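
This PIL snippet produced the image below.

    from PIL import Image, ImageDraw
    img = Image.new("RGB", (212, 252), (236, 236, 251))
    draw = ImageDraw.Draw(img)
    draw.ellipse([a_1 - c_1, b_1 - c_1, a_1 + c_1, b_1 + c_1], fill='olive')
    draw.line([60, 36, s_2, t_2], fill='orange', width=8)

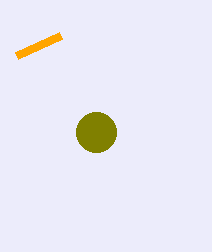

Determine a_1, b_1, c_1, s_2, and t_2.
a_1 = 96, b_1 = 132, c_1 = 20, s_2 = 16, t_2 = 56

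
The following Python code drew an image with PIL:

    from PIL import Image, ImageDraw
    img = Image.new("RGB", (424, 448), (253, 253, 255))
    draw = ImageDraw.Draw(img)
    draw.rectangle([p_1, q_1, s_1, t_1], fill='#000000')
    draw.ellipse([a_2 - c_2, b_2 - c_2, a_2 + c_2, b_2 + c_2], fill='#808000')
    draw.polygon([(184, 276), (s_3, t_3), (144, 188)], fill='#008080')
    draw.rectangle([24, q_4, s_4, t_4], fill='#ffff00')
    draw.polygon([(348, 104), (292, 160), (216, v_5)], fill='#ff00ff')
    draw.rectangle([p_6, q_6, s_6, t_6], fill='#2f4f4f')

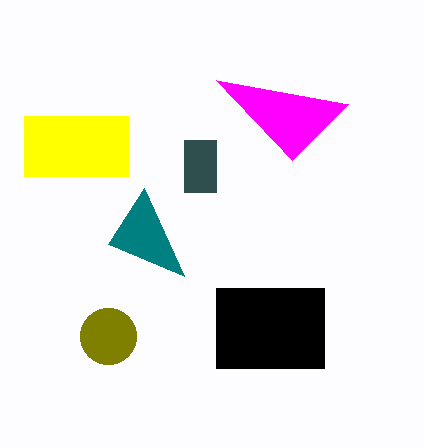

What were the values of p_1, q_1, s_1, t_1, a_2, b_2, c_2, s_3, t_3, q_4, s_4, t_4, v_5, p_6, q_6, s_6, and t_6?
p_1 = 216
q_1 = 288
s_1 = 324
t_1 = 368
a_2 = 108
b_2 = 336
c_2 = 28
s_3 = 108
t_3 = 244
q_4 = 116
s_4 = 128
t_4 = 176
v_5 = 80
p_6 = 184
q_6 = 140
s_6 = 216
t_6 = 192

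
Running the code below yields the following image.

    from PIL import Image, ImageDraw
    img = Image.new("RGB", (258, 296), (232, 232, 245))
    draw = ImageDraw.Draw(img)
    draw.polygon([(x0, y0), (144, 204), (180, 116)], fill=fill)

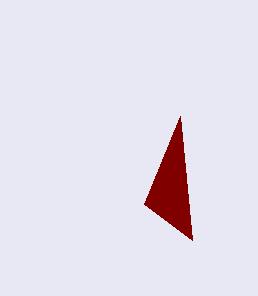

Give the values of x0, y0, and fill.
x0 = 192, y0 = 240, fill = 'maroon'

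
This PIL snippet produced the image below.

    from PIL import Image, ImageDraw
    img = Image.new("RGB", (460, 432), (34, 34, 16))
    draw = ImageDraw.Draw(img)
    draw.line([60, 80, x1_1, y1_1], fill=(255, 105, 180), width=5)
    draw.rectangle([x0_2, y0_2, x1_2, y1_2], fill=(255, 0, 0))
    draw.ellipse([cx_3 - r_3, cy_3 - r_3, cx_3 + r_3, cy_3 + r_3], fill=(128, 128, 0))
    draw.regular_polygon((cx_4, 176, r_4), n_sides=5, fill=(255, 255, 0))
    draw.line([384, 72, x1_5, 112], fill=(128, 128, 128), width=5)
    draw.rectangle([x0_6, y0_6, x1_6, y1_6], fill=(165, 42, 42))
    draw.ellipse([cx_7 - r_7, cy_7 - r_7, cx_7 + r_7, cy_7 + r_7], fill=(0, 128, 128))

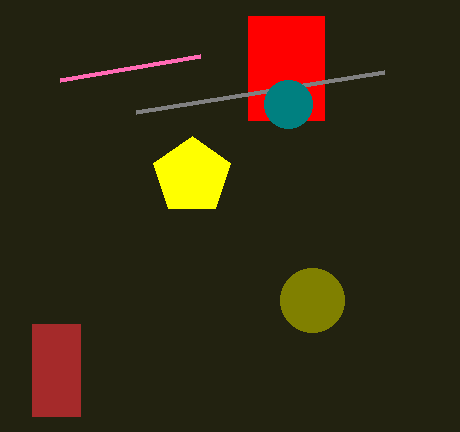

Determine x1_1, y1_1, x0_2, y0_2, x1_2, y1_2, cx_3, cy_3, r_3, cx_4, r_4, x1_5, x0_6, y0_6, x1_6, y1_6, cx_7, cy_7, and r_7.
x1_1 = 200
y1_1 = 56
x0_2 = 248
y0_2 = 16
x1_2 = 324
y1_2 = 120
cx_3 = 312
cy_3 = 300
r_3 = 32
cx_4 = 192
r_4 = 40
x1_5 = 136
x0_6 = 32
y0_6 = 324
x1_6 = 80
y1_6 = 416
cx_7 = 288
cy_7 = 104
r_7 = 24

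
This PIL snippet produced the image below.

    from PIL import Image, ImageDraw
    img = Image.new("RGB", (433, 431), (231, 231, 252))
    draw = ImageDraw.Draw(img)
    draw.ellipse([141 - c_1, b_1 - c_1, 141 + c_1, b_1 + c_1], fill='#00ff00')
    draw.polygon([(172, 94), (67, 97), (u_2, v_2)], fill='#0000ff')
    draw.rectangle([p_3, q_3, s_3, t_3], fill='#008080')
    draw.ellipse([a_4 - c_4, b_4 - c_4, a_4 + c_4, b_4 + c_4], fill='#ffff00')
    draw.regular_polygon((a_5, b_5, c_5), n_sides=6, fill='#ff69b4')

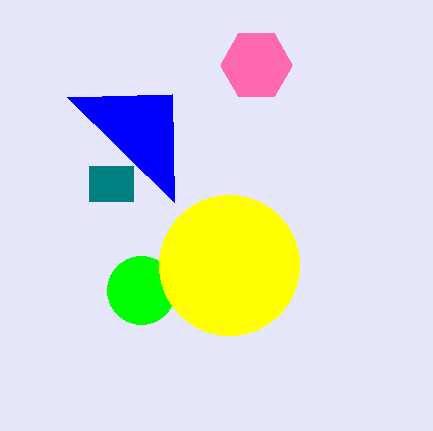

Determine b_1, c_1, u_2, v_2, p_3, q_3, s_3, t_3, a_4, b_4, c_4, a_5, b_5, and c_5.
b_1 = 290
c_1 = 34
u_2 = 174
v_2 = 202
p_3 = 89
q_3 = 166
s_3 = 133
t_3 = 201
a_4 = 229
b_4 = 265
c_4 = 70
a_5 = 256
b_5 = 65
c_5 = 36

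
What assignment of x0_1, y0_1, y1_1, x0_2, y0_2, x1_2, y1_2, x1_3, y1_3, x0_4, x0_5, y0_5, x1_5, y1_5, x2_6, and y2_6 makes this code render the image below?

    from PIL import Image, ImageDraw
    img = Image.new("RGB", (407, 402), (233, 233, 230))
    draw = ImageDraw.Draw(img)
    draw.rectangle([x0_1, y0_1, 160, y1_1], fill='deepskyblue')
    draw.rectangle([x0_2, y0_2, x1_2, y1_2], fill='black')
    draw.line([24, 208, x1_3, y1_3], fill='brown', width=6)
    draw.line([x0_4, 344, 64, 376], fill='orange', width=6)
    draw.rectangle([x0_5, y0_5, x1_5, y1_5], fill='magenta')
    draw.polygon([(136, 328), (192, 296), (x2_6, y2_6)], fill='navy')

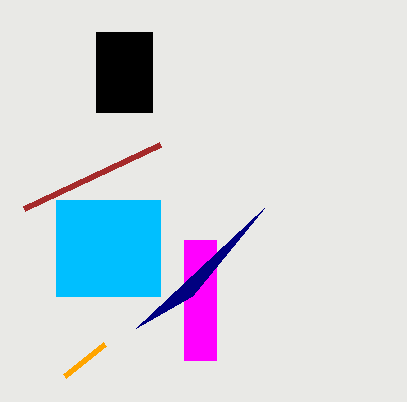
x0_1 = 56, y0_1 = 200, y1_1 = 296, x0_2 = 96, y0_2 = 32, x1_2 = 152, y1_2 = 112, x1_3 = 160, y1_3 = 144, x0_4 = 104, x0_5 = 184, y0_5 = 240, x1_5 = 216, y1_5 = 360, x2_6 = 264, y2_6 = 208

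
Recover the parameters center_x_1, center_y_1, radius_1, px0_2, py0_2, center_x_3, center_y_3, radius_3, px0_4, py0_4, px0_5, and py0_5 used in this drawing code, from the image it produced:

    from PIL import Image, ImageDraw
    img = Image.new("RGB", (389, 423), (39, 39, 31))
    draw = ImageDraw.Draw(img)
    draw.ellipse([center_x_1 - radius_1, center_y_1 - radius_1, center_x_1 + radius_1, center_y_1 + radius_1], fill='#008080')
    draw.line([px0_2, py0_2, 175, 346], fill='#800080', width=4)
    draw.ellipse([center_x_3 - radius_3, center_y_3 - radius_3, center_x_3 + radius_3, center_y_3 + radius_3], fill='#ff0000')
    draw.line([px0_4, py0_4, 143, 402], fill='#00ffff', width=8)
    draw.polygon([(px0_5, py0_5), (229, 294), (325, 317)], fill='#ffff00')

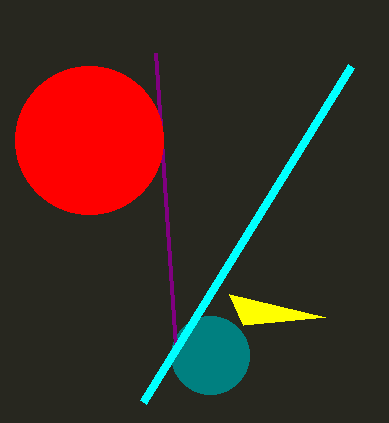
center_x_1 = 210, center_y_1 = 355, radius_1 = 39, px0_2 = 155, py0_2 = 53, center_x_3 = 89, center_y_3 = 140, radius_3 = 74, px0_4 = 351, py0_4 = 66, px0_5 = 243, py0_5 = 325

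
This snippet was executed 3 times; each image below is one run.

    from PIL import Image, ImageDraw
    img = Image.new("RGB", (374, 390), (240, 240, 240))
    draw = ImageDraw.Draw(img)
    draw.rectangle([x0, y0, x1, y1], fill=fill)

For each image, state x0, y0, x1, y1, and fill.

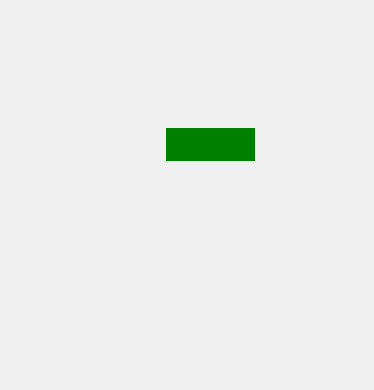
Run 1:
x0 = 166; y0 = 128; x1 = 254; y1 = 160; fill = 'green'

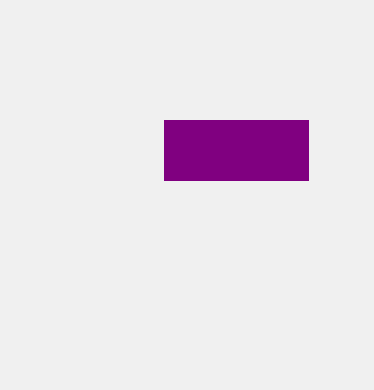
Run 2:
x0 = 164, y0 = 120, x1 = 308, y1 = 180, fill = 'purple'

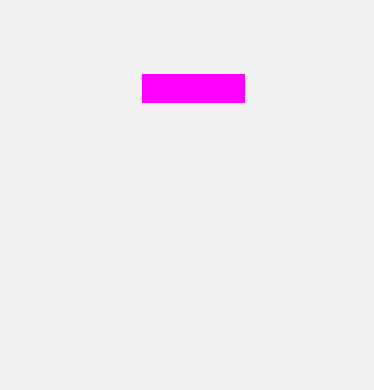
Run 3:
x0 = 142; y0 = 74; x1 = 244; y1 = 102; fill = 'magenta'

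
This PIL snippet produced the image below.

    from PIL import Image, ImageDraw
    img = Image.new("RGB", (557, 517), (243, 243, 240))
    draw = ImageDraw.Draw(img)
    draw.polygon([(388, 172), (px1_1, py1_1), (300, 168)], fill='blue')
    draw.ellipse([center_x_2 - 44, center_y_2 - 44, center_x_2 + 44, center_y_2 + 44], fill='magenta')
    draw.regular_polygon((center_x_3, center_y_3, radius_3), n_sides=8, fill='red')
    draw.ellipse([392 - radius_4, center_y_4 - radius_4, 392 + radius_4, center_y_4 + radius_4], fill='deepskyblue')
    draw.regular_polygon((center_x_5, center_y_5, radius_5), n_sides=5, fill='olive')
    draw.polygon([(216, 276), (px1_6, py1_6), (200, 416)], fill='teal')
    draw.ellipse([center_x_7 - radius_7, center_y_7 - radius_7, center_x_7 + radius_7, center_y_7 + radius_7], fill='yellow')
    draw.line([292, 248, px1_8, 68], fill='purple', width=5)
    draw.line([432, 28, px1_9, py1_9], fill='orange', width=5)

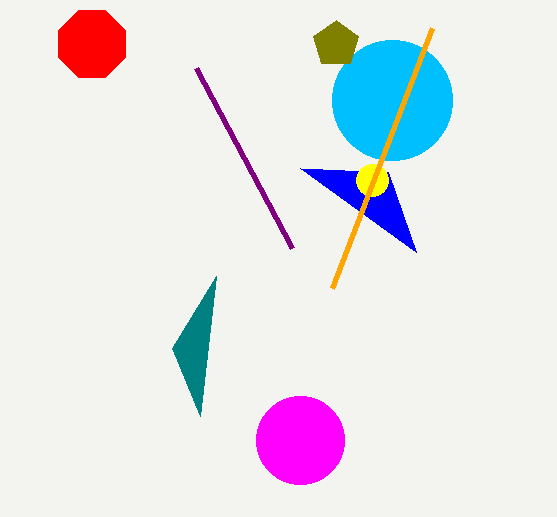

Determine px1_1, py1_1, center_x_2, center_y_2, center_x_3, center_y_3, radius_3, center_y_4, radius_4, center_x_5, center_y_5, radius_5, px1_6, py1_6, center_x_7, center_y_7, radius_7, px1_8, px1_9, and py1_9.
px1_1 = 416, py1_1 = 252, center_x_2 = 300, center_y_2 = 440, center_x_3 = 92, center_y_3 = 44, radius_3 = 36, center_y_4 = 100, radius_4 = 60, center_x_5 = 336, center_y_5 = 44, radius_5 = 24, px1_6 = 172, py1_6 = 348, center_x_7 = 372, center_y_7 = 180, radius_7 = 16, px1_8 = 196, px1_9 = 332, py1_9 = 288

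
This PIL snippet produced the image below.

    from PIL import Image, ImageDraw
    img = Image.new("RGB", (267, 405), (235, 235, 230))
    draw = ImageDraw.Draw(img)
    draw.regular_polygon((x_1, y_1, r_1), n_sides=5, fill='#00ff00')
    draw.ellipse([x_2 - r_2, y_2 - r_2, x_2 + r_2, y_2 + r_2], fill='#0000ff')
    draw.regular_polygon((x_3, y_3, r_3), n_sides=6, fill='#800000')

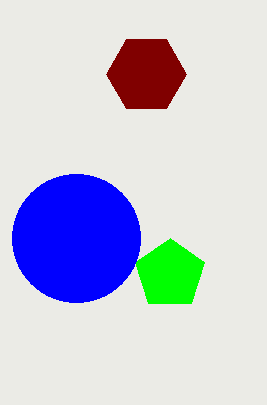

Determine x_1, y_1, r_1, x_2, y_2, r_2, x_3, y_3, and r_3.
x_1 = 170
y_1 = 274
r_1 = 36
x_2 = 76
y_2 = 238
r_2 = 64
x_3 = 146
y_3 = 74
r_3 = 40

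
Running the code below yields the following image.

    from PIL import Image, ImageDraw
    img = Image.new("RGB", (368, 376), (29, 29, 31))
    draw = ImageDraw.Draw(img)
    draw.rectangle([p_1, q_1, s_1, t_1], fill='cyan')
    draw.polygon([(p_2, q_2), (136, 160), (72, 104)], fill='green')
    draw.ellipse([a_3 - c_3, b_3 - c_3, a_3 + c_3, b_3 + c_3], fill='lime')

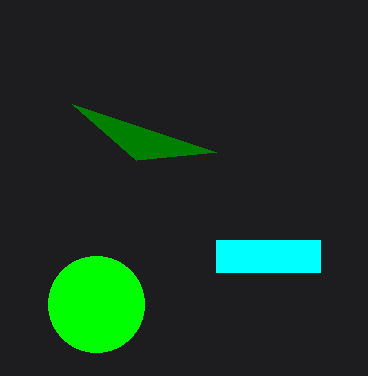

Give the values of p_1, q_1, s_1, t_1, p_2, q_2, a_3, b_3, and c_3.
p_1 = 216, q_1 = 240, s_1 = 320, t_1 = 272, p_2 = 216, q_2 = 152, a_3 = 96, b_3 = 304, c_3 = 48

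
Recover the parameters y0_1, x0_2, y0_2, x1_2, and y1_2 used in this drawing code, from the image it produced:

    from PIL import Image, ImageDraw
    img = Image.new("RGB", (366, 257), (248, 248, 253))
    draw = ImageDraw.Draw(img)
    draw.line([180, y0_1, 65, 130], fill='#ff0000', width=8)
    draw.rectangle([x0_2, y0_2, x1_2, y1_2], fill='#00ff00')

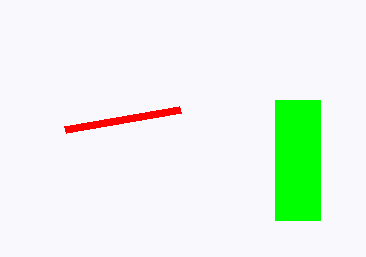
y0_1 = 110, x0_2 = 275, y0_2 = 100, x1_2 = 320, y1_2 = 220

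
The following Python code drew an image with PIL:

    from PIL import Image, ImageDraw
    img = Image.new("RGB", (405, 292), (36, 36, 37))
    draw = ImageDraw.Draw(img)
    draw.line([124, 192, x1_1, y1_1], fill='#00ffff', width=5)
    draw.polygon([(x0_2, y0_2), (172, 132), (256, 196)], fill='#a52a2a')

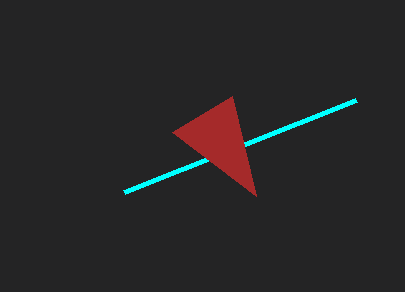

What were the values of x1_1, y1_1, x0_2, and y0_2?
x1_1 = 356; y1_1 = 100; x0_2 = 232; y0_2 = 96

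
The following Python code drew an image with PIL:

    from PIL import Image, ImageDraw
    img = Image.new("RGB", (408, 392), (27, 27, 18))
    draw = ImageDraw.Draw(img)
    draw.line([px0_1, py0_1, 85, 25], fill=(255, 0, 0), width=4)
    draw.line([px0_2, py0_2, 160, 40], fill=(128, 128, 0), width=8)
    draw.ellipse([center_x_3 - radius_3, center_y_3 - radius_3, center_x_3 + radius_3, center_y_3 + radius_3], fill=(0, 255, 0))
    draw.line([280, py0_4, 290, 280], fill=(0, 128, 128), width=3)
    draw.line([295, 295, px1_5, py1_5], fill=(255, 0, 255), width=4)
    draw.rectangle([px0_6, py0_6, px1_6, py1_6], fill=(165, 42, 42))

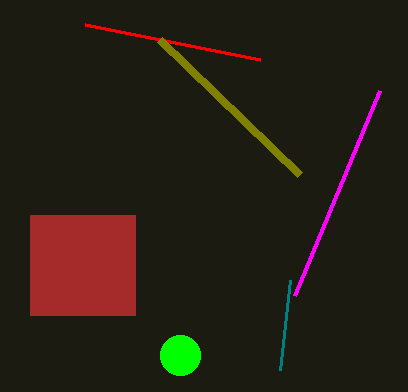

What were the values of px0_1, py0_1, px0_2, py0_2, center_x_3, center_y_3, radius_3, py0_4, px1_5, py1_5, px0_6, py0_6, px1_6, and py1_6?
px0_1 = 260, py0_1 = 60, px0_2 = 300, py0_2 = 175, center_x_3 = 180, center_y_3 = 355, radius_3 = 20, py0_4 = 370, px1_5 = 380, py1_5 = 90, px0_6 = 30, py0_6 = 215, px1_6 = 135, py1_6 = 315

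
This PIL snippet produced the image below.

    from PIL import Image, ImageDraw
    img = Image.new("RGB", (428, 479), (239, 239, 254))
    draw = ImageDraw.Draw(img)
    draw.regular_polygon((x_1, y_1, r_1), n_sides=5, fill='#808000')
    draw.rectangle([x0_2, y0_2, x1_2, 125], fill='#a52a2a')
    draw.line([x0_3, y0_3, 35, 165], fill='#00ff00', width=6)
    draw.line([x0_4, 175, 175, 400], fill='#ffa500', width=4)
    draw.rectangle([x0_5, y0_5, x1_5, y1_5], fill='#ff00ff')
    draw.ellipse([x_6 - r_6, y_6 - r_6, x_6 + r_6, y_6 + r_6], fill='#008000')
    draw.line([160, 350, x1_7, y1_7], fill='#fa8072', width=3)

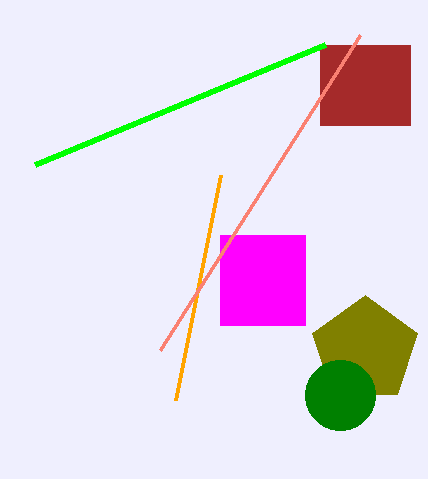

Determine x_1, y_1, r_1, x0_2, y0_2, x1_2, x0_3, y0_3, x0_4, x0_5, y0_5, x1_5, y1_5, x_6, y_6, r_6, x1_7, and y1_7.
x_1 = 365
y_1 = 350
r_1 = 55
x0_2 = 320
y0_2 = 45
x1_2 = 410
x0_3 = 325
y0_3 = 45
x0_4 = 220
x0_5 = 220
y0_5 = 235
x1_5 = 305
y1_5 = 325
x_6 = 340
y_6 = 395
r_6 = 35
x1_7 = 360
y1_7 = 35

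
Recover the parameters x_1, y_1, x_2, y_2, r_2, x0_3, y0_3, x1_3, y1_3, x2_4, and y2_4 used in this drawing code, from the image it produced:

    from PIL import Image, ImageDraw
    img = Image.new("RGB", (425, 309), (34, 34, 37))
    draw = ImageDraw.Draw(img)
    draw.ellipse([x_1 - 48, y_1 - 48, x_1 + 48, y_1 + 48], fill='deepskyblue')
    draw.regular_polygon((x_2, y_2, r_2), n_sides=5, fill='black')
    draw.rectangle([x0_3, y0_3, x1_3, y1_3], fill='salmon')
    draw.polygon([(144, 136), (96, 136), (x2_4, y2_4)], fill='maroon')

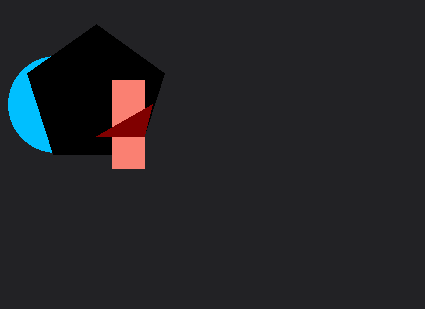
x_1 = 56, y_1 = 104, x_2 = 96, y_2 = 96, r_2 = 72, x0_3 = 112, y0_3 = 80, x1_3 = 144, y1_3 = 168, x2_4 = 152, y2_4 = 104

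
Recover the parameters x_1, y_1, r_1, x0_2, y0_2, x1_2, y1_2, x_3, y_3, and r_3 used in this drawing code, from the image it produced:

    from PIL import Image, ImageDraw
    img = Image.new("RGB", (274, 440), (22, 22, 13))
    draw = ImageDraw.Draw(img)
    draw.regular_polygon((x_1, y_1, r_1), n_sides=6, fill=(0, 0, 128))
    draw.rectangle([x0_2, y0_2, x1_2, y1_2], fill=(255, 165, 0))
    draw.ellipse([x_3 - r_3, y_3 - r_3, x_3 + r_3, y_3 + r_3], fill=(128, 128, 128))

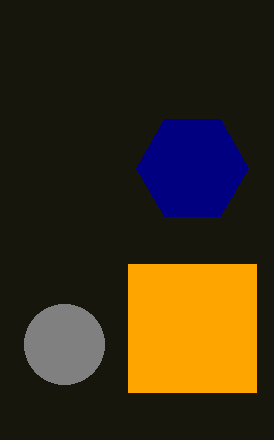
x_1 = 192; y_1 = 168; r_1 = 56; x0_2 = 128; y0_2 = 264; x1_2 = 256; y1_2 = 392; x_3 = 64; y_3 = 344; r_3 = 40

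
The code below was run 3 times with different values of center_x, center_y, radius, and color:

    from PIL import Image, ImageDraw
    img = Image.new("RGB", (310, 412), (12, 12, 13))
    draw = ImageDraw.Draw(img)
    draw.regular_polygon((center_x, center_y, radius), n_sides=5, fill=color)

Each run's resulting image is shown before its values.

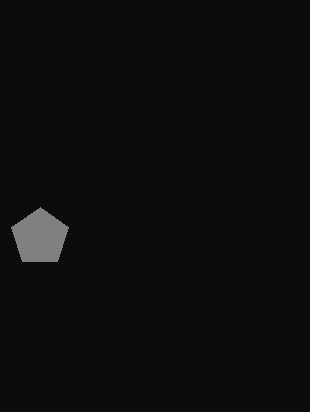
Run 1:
center_x = 40
center_y = 237
radius = 30
color = 'gray'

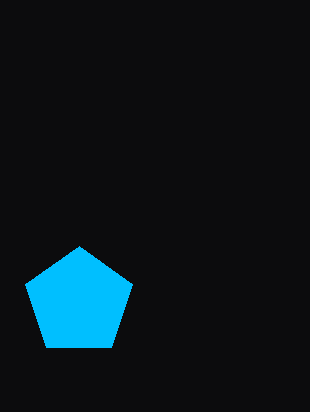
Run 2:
center_x = 79; center_y = 302; radius = 56; color = 'deepskyblue'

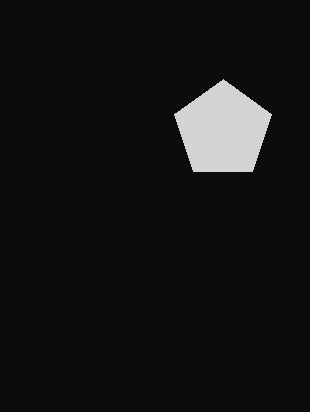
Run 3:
center_x = 223
center_y = 130
radius = 51
color = 'lightgray'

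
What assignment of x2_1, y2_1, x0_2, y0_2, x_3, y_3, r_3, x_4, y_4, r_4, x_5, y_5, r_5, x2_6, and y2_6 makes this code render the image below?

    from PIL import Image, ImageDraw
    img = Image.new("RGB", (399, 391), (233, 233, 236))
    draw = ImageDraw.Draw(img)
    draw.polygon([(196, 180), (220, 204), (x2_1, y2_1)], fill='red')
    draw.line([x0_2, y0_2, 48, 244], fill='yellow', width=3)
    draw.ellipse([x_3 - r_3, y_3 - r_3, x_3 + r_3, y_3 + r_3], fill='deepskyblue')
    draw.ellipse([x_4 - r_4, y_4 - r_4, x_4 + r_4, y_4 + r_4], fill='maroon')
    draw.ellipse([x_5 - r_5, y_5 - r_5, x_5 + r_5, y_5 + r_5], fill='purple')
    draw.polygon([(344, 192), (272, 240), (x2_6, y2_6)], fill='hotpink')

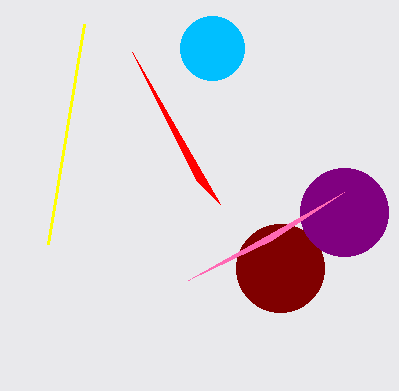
x2_1 = 132, y2_1 = 52, x0_2 = 84, y0_2 = 24, x_3 = 212, y_3 = 48, r_3 = 32, x_4 = 280, y_4 = 268, r_4 = 44, x_5 = 344, y_5 = 212, r_5 = 44, x2_6 = 188, y2_6 = 280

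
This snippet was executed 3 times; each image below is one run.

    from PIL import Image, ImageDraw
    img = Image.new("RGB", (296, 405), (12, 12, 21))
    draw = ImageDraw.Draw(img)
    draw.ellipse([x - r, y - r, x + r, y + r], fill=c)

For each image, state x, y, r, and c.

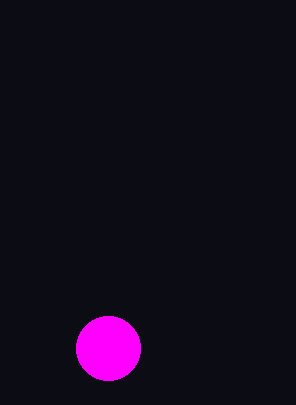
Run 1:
x = 108; y = 348; r = 32; c = 'magenta'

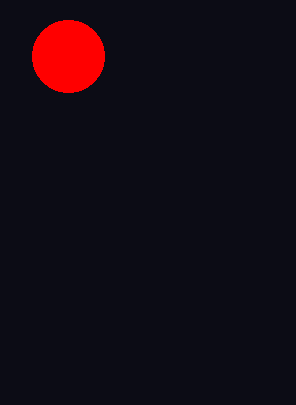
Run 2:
x = 68, y = 56, r = 36, c = 'red'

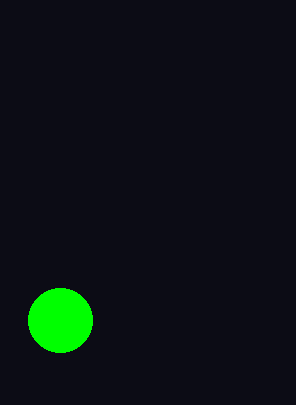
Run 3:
x = 60; y = 320; r = 32; c = 'lime'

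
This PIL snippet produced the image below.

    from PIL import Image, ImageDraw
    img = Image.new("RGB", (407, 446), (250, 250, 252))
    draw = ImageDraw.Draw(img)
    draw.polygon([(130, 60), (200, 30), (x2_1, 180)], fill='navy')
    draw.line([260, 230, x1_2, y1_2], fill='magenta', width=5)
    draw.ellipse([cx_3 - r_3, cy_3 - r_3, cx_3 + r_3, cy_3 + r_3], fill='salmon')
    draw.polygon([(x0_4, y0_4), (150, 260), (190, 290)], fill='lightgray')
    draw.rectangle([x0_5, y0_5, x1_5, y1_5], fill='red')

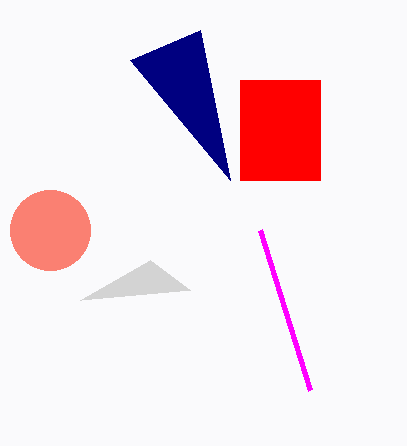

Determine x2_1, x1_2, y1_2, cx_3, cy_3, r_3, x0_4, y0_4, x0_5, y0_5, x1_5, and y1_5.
x2_1 = 230; x1_2 = 310; y1_2 = 390; cx_3 = 50; cy_3 = 230; r_3 = 40; x0_4 = 80; y0_4 = 300; x0_5 = 240; y0_5 = 80; x1_5 = 320; y1_5 = 180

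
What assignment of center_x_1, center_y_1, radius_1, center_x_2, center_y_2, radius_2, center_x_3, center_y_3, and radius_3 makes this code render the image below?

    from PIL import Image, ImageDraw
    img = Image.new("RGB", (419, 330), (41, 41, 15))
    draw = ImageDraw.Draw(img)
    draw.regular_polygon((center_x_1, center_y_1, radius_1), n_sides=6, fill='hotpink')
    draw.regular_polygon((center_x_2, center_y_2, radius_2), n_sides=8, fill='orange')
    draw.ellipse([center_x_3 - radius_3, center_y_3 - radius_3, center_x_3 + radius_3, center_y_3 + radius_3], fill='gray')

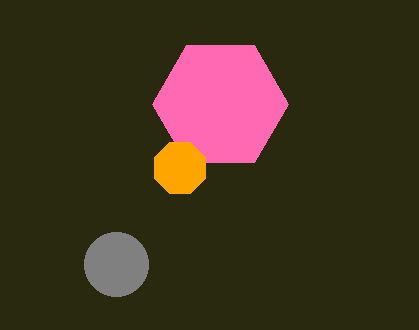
center_x_1 = 220, center_y_1 = 104, radius_1 = 68, center_x_2 = 180, center_y_2 = 168, radius_2 = 28, center_x_3 = 116, center_y_3 = 264, radius_3 = 32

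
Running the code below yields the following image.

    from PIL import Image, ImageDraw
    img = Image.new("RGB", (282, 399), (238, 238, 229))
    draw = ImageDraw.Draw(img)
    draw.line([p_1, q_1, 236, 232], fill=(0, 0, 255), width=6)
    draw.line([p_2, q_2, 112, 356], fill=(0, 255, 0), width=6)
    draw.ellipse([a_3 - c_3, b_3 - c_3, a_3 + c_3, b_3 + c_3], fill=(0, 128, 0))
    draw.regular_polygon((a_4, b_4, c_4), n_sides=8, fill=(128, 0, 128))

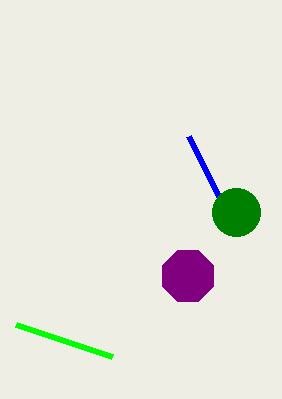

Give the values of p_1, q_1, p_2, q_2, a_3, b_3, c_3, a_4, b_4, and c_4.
p_1 = 188
q_1 = 136
p_2 = 16
q_2 = 324
a_3 = 236
b_3 = 212
c_3 = 24
a_4 = 188
b_4 = 276
c_4 = 28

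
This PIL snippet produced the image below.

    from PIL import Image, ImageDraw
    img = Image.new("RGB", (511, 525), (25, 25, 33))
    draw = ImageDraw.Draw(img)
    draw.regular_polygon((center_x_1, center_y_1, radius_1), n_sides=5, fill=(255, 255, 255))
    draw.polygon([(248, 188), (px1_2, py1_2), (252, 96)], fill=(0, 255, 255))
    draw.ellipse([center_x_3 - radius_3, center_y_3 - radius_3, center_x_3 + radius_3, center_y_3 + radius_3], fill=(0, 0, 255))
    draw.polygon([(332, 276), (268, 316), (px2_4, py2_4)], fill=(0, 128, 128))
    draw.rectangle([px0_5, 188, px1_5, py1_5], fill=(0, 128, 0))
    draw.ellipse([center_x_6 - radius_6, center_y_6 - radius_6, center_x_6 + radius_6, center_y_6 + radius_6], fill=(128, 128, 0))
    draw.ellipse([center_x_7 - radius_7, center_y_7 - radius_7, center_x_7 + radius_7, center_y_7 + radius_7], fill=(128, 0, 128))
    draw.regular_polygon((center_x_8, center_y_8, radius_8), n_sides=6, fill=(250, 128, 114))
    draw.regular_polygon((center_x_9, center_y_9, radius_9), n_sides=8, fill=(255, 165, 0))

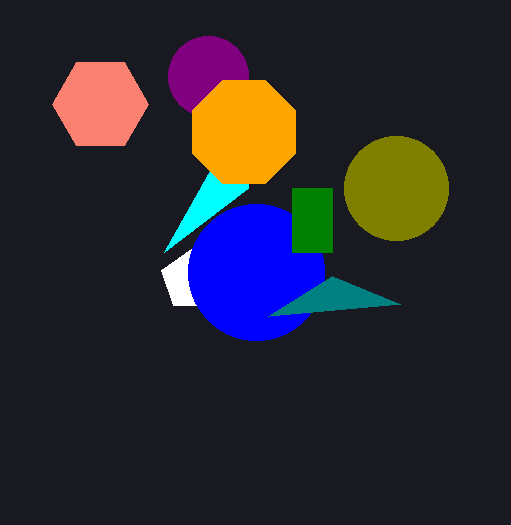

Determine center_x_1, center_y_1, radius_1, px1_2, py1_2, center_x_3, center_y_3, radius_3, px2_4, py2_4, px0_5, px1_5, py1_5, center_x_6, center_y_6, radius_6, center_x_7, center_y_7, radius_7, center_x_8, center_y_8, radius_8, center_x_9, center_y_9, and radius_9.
center_x_1 = 192; center_y_1 = 280; radius_1 = 32; px1_2 = 164; py1_2 = 252; center_x_3 = 256; center_y_3 = 272; radius_3 = 68; px2_4 = 400; py2_4 = 304; px0_5 = 292; px1_5 = 332; py1_5 = 252; center_x_6 = 396; center_y_6 = 188; radius_6 = 52; center_x_7 = 208; center_y_7 = 76; radius_7 = 40; center_x_8 = 100; center_y_8 = 104; radius_8 = 48; center_x_9 = 244; center_y_9 = 132; radius_9 = 56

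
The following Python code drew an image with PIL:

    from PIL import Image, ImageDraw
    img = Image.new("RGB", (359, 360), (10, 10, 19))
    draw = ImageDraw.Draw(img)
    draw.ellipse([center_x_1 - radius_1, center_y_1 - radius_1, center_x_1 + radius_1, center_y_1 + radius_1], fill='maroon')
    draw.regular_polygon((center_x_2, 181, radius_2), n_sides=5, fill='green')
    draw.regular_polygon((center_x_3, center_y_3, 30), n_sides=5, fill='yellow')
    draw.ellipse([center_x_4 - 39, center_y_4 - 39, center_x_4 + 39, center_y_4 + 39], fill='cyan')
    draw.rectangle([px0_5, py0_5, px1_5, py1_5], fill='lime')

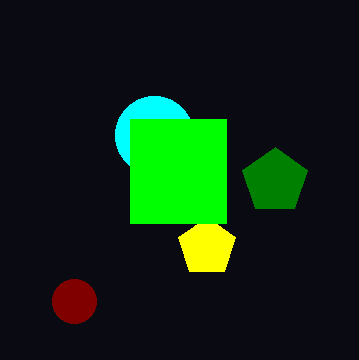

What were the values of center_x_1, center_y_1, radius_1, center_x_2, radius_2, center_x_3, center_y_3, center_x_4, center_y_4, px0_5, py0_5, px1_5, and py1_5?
center_x_1 = 74, center_y_1 = 301, radius_1 = 22, center_x_2 = 275, radius_2 = 34, center_x_3 = 207, center_y_3 = 247, center_x_4 = 154, center_y_4 = 135, px0_5 = 130, py0_5 = 119, px1_5 = 226, py1_5 = 223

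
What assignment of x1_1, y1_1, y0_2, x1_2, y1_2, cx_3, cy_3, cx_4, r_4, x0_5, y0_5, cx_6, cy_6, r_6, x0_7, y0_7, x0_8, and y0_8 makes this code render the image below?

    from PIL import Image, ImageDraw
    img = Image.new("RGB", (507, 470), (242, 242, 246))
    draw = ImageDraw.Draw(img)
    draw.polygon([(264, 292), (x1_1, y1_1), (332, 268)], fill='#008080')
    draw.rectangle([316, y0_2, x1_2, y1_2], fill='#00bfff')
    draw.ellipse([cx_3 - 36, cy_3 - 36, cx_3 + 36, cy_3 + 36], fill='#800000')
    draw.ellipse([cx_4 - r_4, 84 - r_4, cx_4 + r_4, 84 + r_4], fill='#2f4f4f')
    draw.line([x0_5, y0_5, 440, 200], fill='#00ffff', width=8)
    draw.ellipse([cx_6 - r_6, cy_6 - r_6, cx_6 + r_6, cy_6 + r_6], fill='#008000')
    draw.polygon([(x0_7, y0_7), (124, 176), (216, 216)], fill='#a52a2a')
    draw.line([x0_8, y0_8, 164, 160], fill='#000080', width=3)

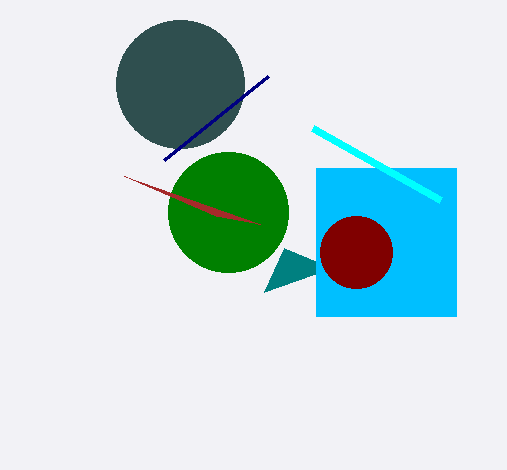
x1_1 = 284; y1_1 = 248; y0_2 = 168; x1_2 = 456; y1_2 = 316; cx_3 = 356; cy_3 = 252; cx_4 = 180; r_4 = 64; x0_5 = 312; y0_5 = 128; cx_6 = 228; cy_6 = 212; r_6 = 60; x0_7 = 260; y0_7 = 224; x0_8 = 268; y0_8 = 76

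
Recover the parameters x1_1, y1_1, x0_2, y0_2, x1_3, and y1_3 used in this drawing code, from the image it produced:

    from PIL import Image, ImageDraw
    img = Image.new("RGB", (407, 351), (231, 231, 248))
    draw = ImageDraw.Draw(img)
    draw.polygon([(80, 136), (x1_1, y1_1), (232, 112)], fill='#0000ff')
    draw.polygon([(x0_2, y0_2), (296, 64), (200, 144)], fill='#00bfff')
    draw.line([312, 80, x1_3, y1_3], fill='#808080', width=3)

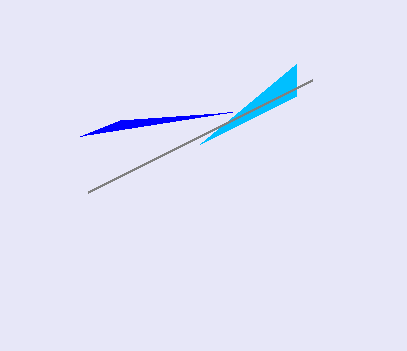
x1_1 = 120, y1_1 = 120, x0_2 = 296, y0_2 = 96, x1_3 = 88, y1_3 = 192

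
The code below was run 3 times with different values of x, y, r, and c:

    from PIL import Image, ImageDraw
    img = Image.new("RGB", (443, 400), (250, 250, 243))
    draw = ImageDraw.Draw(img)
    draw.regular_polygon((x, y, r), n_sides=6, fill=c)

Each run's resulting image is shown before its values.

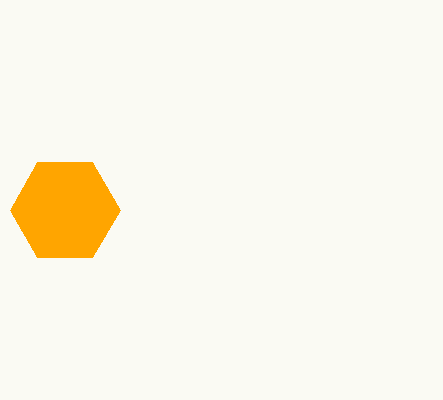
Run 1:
x = 65
y = 210
r = 55
c = 'orange'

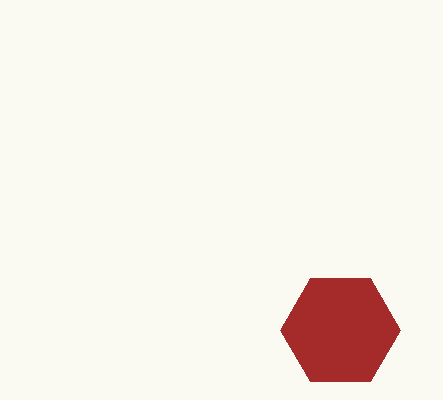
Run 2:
x = 340
y = 330
r = 60
c = 'brown'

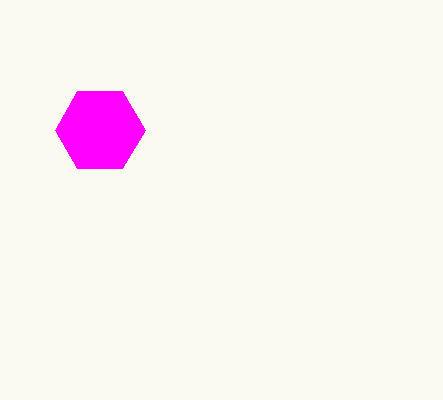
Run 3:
x = 100; y = 130; r = 45; c = 'magenta'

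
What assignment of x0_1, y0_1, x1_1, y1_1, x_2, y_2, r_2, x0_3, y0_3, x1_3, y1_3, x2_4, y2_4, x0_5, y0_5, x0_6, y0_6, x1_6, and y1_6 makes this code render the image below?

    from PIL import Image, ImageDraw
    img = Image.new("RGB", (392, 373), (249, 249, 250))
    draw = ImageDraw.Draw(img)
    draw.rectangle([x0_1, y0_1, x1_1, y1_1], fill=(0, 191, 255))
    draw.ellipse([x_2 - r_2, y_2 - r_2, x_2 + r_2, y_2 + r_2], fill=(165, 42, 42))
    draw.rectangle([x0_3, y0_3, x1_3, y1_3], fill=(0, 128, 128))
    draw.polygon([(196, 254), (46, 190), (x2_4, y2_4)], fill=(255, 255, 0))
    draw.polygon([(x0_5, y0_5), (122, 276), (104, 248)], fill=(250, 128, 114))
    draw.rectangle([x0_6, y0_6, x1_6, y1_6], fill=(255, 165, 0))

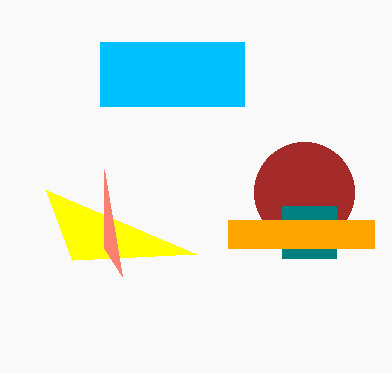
x0_1 = 100, y0_1 = 42, x1_1 = 244, y1_1 = 106, x_2 = 304, y_2 = 192, r_2 = 50, x0_3 = 282, y0_3 = 206, x1_3 = 336, y1_3 = 258, x2_4 = 72, y2_4 = 260, x0_5 = 104, y0_5 = 170, x0_6 = 228, y0_6 = 220, x1_6 = 374, y1_6 = 248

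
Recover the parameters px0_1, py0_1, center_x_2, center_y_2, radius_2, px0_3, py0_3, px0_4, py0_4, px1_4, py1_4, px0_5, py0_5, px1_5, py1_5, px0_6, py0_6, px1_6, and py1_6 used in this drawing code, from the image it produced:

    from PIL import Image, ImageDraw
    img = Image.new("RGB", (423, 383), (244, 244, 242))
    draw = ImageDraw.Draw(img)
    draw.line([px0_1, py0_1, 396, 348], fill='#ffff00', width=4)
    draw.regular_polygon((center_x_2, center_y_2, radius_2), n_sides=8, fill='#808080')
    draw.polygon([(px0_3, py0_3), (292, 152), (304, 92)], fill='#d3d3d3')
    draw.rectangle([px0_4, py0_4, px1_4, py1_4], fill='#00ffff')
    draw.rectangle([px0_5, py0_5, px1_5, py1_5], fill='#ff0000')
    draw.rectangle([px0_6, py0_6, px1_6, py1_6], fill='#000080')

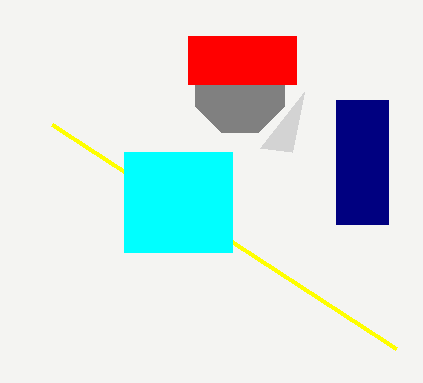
px0_1 = 52, py0_1 = 124, center_x_2 = 240, center_y_2 = 88, radius_2 = 48, px0_3 = 260, py0_3 = 148, px0_4 = 124, py0_4 = 152, px1_4 = 232, py1_4 = 252, px0_5 = 188, py0_5 = 36, px1_5 = 296, py1_5 = 84, px0_6 = 336, py0_6 = 100, px1_6 = 388, py1_6 = 224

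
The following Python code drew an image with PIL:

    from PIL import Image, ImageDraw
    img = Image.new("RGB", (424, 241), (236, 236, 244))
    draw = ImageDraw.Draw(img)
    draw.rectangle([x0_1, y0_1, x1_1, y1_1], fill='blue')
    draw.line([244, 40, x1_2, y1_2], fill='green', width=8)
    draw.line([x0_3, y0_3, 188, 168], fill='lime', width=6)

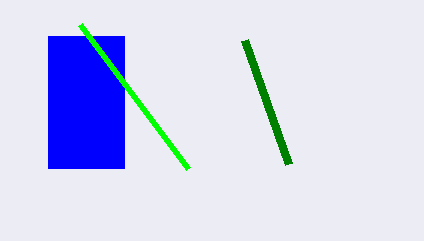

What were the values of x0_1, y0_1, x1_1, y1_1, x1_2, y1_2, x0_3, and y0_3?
x0_1 = 48
y0_1 = 36
x1_1 = 124
y1_1 = 168
x1_2 = 288
y1_2 = 164
x0_3 = 80
y0_3 = 24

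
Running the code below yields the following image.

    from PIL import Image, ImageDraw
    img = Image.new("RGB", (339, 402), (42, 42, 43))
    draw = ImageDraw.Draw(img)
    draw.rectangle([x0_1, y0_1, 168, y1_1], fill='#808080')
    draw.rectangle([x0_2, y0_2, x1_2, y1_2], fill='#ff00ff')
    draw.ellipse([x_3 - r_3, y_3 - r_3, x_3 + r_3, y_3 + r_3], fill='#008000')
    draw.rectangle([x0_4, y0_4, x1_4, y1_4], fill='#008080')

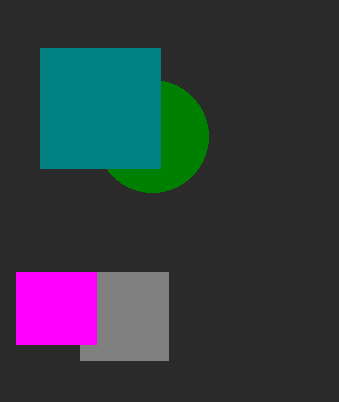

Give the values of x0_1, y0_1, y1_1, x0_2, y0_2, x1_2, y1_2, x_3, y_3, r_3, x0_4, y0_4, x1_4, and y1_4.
x0_1 = 80; y0_1 = 272; y1_1 = 360; x0_2 = 16; y0_2 = 272; x1_2 = 96; y1_2 = 344; x_3 = 152; y_3 = 136; r_3 = 56; x0_4 = 40; y0_4 = 48; x1_4 = 160; y1_4 = 168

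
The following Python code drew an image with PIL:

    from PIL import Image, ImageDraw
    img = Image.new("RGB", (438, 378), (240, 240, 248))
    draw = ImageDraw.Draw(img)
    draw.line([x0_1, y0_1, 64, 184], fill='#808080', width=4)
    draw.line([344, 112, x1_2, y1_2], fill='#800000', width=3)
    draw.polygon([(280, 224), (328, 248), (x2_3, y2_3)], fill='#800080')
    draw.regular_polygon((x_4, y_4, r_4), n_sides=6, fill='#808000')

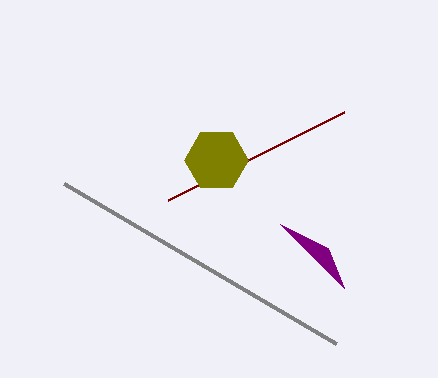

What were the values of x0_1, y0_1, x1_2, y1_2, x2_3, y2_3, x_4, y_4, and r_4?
x0_1 = 336
y0_1 = 344
x1_2 = 168
y1_2 = 200
x2_3 = 344
y2_3 = 288
x_4 = 216
y_4 = 160
r_4 = 32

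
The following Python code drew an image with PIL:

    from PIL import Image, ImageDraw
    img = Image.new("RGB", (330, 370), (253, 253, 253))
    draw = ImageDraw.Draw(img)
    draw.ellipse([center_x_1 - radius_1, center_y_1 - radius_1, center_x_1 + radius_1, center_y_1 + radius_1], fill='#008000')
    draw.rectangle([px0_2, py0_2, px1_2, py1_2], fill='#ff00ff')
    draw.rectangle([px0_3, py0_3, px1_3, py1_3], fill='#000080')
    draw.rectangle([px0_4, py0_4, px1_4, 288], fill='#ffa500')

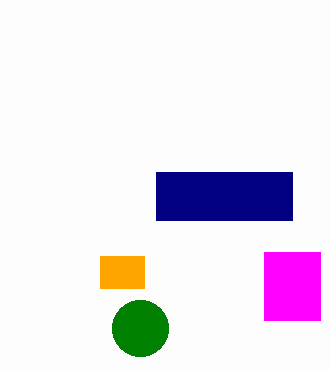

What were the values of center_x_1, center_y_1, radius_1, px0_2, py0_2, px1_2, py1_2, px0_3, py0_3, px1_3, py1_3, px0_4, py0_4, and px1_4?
center_x_1 = 140; center_y_1 = 328; radius_1 = 28; px0_2 = 264; py0_2 = 252; px1_2 = 320; py1_2 = 320; px0_3 = 156; py0_3 = 172; px1_3 = 292; py1_3 = 220; px0_4 = 100; py0_4 = 256; px1_4 = 144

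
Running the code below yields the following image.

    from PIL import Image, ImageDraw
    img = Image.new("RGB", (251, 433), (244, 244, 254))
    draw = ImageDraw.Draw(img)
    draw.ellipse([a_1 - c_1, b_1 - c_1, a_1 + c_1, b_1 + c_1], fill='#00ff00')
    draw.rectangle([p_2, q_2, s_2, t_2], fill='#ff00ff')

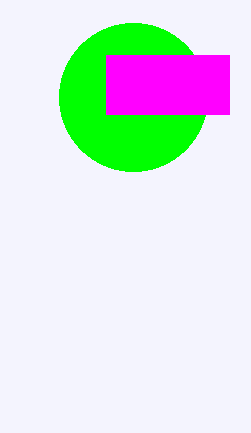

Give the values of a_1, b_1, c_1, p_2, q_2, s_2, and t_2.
a_1 = 133, b_1 = 97, c_1 = 74, p_2 = 106, q_2 = 55, s_2 = 229, t_2 = 114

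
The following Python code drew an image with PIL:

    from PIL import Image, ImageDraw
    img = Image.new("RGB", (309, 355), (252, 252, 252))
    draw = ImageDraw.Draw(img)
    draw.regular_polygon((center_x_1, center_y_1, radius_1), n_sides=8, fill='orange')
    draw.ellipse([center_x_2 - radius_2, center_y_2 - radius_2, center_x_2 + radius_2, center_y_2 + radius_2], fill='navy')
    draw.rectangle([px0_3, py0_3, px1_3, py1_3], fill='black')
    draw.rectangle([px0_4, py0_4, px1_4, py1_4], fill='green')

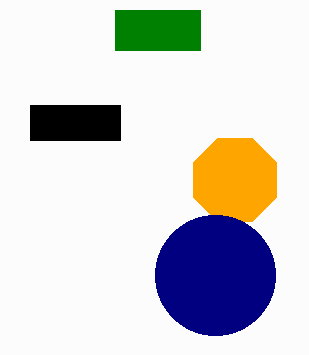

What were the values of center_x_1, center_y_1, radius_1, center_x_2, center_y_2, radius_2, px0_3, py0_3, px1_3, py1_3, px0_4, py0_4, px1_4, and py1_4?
center_x_1 = 235
center_y_1 = 180
radius_1 = 45
center_x_2 = 215
center_y_2 = 275
radius_2 = 60
px0_3 = 30
py0_3 = 105
px1_3 = 120
py1_3 = 140
px0_4 = 115
py0_4 = 10
px1_4 = 200
py1_4 = 50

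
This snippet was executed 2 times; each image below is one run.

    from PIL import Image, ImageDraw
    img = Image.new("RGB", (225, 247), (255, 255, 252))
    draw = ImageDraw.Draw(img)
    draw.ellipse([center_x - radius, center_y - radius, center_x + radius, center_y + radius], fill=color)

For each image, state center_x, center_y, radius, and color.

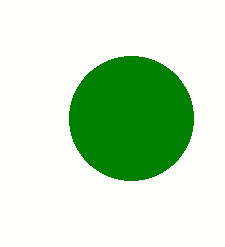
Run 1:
center_x = 131
center_y = 118
radius = 62
color = 'green'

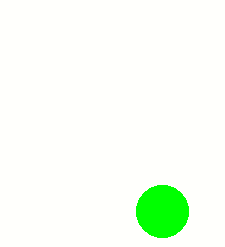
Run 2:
center_x = 162, center_y = 211, radius = 26, color = 'lime'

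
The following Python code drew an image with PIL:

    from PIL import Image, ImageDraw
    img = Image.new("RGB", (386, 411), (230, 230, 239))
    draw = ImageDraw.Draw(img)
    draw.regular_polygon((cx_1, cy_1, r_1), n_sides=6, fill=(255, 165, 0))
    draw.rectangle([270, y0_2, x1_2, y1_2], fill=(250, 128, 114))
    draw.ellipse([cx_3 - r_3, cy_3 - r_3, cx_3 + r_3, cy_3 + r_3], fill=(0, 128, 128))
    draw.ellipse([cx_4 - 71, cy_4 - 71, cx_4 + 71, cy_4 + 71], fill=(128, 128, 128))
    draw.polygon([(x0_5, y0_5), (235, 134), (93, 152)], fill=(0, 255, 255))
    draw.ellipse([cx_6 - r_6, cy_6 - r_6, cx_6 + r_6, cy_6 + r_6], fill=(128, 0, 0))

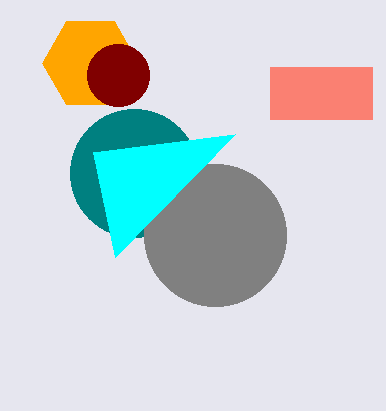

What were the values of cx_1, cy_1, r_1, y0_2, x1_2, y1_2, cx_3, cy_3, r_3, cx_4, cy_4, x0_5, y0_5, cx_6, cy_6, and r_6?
cx_1 = 90
cy_1 = 63
r_1 = 48
y0_2 = 67
x1_2 = 372
y1_2 = 119
cx_3 = 134
cy_3 = 173
r_3 = 64
cx_4 = 215
cy_4 = 235
x0_5 = 115
y0_5 = 257
cx_6 = 118
cy_6 = 75
r_6 = 31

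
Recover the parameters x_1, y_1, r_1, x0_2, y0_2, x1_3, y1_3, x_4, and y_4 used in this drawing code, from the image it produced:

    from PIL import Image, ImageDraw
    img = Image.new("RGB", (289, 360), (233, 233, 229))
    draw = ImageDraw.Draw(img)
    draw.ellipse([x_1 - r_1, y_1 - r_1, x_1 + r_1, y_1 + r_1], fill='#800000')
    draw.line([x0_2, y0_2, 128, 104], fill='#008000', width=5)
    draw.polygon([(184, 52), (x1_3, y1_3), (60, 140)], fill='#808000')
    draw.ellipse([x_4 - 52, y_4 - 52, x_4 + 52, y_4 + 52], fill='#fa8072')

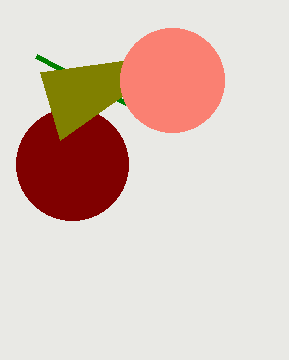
x_1 = 72, y_1 = 164, r_1 = 56, x0_2 = 36, y0_2 = 56, x1_3 = 40, y1_3 = 72, x_4 = 172, y_4 = 80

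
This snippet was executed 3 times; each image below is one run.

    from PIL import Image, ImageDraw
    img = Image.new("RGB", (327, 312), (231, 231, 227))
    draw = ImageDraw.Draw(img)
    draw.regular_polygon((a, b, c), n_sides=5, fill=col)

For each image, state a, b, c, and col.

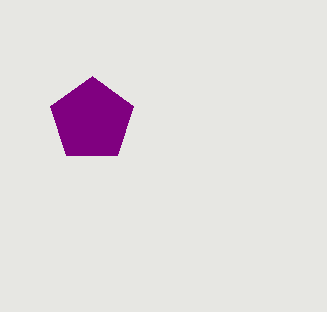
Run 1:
a = 92; b = 120; c = 44; col = 'purple'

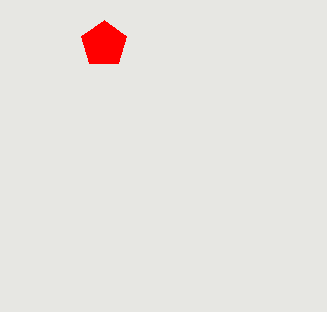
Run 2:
a = 104
b = 44
c = 24
col = 'red'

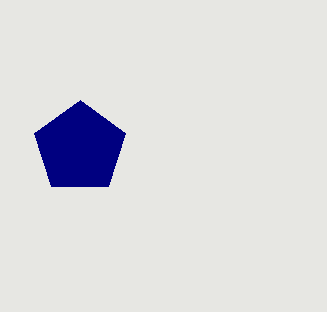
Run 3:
a = 80
b = 148
c = 48
col = 'navy'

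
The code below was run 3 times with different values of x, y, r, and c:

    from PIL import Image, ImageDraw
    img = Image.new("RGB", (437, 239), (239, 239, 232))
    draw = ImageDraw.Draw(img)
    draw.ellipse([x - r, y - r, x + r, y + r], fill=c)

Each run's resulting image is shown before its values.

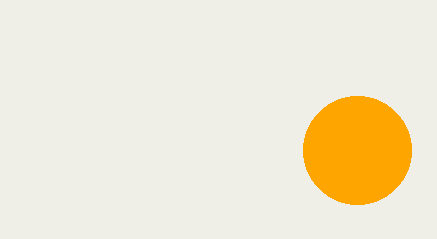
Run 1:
x = 357
y = 150
r = 54
c = 'orange'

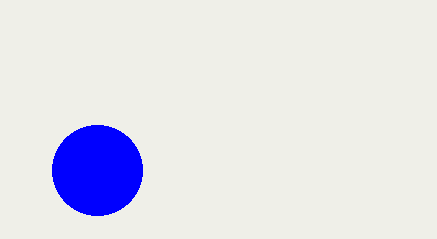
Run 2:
x = 97
y = 170
r = 45
c = 'blue'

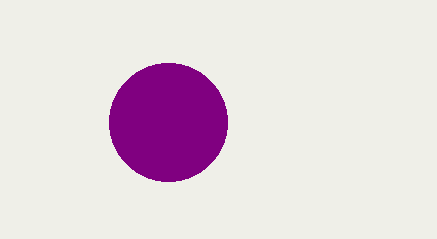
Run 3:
x = 168
y = 122
r = 59
c = 'purple'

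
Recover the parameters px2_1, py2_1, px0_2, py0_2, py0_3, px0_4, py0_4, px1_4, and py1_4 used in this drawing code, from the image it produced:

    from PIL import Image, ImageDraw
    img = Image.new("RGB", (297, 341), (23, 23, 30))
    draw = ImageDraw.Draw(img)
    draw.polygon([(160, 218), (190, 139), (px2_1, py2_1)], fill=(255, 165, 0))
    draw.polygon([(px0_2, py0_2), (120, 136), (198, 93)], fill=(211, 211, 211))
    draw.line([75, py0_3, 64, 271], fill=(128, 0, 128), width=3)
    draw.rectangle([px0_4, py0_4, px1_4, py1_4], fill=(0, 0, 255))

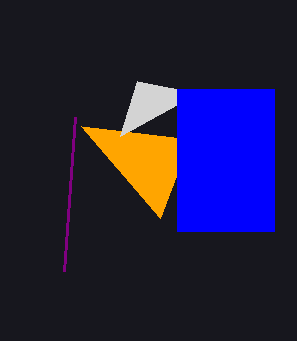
px2_1 = 81, py2_1 = 126, px0_2 = 137, py0_2 = 81, py0_3 = 117, px0_4 = 177, py0_4 = 89, px1_4 = 274, py1_4 = 231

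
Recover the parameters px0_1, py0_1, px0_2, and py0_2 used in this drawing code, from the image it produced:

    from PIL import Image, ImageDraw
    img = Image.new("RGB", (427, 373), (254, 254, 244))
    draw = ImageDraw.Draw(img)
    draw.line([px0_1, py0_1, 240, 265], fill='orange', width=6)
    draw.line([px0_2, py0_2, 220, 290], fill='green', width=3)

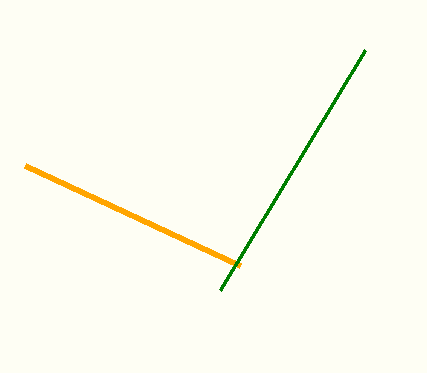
px0_1 = 25; py0_1 = 165; px0_2 = 365; py0_2 = 50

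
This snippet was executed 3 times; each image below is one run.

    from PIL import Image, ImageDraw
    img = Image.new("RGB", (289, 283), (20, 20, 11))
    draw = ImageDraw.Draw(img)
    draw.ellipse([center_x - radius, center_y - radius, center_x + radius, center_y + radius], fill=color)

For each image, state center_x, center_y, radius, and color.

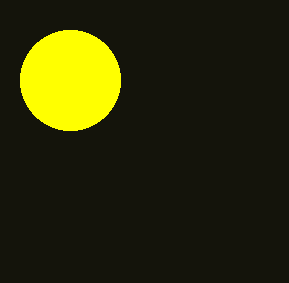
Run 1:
center_x = 70
center_y = 80
radius = 50
color = 'yellow'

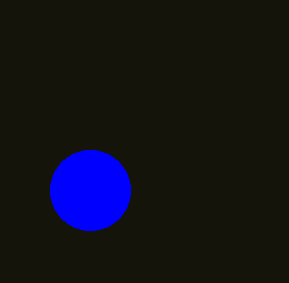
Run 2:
center_x = 90
center_y = 190
radius = 40
color = 'blue'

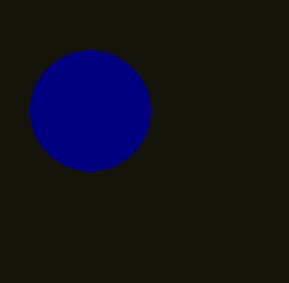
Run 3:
center_x = 90
center_y = 110
radius = 60
color = 'navy'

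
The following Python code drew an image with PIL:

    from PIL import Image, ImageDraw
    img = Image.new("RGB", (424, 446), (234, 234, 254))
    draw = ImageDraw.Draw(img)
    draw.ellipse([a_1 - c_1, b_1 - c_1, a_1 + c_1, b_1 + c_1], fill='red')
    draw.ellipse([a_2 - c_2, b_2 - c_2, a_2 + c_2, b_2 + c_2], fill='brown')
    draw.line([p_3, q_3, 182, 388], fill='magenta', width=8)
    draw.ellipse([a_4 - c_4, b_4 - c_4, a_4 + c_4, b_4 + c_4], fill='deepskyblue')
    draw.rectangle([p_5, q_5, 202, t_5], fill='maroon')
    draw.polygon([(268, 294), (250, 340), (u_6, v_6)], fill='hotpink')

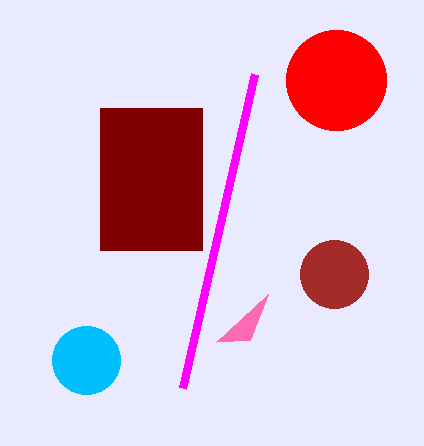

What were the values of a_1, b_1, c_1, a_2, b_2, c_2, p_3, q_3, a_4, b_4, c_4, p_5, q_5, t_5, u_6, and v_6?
a_1 = 336, b_1 = 80, c_1 = 50, a_2 = 334, b_2 = 274, c_2 = 34, p_3 = 254, q_3 = 74, a_4 = 86, b_4 = 360, c_4 = 34, p_5 = 100, q_5 = 108, t_5 = 250, u_6 = 216, v_6 = 342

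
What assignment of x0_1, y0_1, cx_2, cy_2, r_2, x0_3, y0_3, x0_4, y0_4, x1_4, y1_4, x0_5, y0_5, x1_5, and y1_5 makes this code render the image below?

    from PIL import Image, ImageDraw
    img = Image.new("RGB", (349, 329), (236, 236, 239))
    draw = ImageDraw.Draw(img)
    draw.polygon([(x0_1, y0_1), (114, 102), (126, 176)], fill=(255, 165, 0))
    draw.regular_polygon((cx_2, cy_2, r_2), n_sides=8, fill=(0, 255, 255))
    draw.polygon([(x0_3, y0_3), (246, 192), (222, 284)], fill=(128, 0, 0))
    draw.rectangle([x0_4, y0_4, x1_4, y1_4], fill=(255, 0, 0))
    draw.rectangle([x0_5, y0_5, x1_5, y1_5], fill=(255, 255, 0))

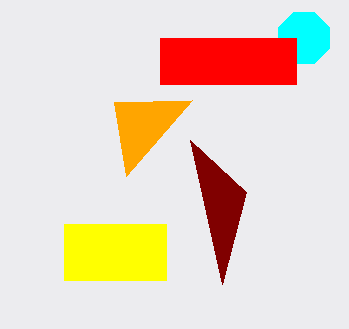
x0_1 = 192; y0_1 = 100; cx_2 = 304; cy_2 = 38; r_2 = 28; x0_3 = 190; y0_3 = 140; x0_4 = 160; y0_4 = 38; x1_4 = 296; y1_4 = 84; x0_5 = 64; y0_5 = 224; x1_5 = 166; y1_5 = 280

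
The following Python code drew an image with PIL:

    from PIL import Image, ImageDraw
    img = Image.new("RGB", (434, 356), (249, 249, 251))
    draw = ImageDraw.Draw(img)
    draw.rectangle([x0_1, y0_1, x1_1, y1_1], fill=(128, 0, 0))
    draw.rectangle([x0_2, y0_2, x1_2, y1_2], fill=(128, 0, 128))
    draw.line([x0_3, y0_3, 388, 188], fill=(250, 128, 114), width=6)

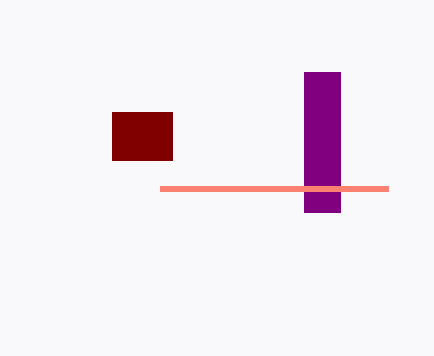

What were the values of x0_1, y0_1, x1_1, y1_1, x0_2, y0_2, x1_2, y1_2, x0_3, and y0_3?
x0_1 = 112, y0_1 = 112, x1_1 = 172, y1_1 = 160, x0_2 = 304, y0_2 = 72, x1_2 = 340, y1_2 = 212, x0_3 = 160, y0_3 = 188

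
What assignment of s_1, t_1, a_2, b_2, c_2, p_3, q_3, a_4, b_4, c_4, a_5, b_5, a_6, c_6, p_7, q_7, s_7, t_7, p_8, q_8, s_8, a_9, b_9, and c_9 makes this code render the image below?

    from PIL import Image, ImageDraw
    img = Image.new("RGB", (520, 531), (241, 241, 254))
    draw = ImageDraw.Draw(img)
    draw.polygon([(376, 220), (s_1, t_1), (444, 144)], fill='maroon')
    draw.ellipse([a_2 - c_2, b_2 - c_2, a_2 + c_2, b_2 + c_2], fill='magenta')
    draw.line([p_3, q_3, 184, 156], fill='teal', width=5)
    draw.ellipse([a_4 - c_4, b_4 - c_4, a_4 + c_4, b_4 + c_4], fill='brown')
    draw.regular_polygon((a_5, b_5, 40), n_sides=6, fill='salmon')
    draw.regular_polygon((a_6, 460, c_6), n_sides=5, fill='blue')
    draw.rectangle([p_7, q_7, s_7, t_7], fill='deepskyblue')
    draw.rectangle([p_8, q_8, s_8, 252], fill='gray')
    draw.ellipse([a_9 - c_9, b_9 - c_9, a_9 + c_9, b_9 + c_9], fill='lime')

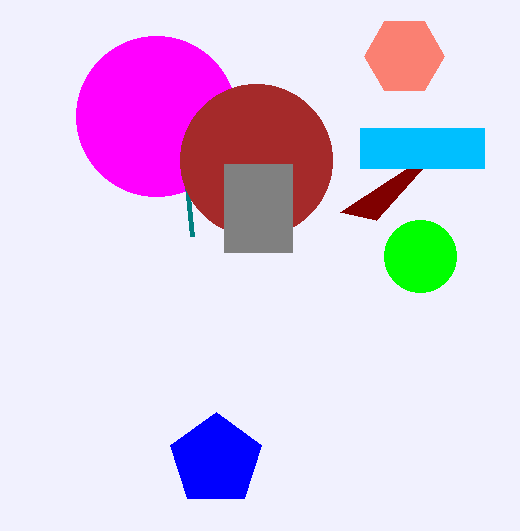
s_1 = 340; t_1 = 212; a_2 = 156; b_2 = 116; c_2 = 80; p_3 = 192; q_3 = 236; a_4 = 256; b_4 = 160; c_4 = 76; a_5 = 404; b_5 = 56; a_6 = 216; c_6 = 48; p_7 = 360; q_7 = 128; s_7 = 484; t_7 = 168; p_8 = 224; q_8 = 164; s_8 = 292; a_9 = 420; b_9 = 256; c_9 = 36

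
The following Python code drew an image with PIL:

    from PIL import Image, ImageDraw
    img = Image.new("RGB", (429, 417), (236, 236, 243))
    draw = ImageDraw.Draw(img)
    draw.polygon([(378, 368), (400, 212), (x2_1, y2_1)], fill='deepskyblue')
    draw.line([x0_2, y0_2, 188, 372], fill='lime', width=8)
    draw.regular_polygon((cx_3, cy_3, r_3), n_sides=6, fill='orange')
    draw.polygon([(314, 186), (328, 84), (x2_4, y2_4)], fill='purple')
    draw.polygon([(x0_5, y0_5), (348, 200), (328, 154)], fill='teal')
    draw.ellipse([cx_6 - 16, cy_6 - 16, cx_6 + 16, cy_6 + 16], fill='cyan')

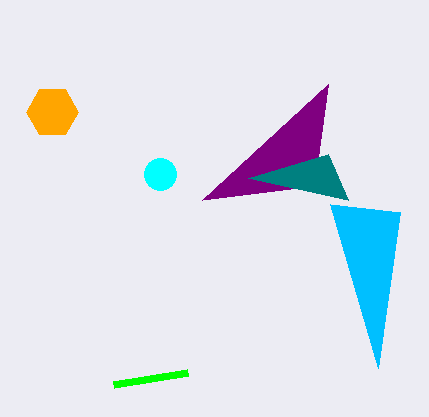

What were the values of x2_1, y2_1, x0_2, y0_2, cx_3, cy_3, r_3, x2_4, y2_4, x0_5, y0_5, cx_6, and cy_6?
x2_1 = 330; y2_1 = 204; x0_2 = 114; y0_2 = 384; cx_3 = 52; cy_3 = 112; r_3 = 26; x2_4 = 202; y2_4 = 200; x0_5 = 248; y0_5 = 178; cx_6 = 160; cy_6 = 174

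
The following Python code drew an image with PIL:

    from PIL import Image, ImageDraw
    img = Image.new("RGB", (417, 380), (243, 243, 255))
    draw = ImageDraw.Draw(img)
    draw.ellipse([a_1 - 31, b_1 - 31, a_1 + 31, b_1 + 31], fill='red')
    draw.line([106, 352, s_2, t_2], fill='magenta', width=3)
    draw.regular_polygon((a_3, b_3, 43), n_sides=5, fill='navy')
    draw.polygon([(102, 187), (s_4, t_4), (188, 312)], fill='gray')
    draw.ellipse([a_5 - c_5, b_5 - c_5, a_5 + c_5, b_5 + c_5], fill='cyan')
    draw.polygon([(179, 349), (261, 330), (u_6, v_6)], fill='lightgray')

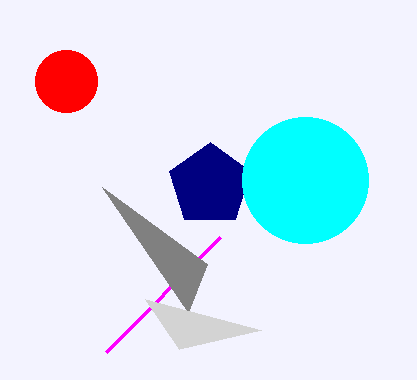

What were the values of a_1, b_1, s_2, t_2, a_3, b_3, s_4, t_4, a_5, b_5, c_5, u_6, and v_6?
a_1 = 66; b_1 = 81; s_2 = 220; t_2 = 237; a_3 = 210; b_3 = 185; s_4 = 207; t_4 = 264; a_5 = 305; b_5 = 180; c_5 = 63; u_6 = 145; v_6 = 299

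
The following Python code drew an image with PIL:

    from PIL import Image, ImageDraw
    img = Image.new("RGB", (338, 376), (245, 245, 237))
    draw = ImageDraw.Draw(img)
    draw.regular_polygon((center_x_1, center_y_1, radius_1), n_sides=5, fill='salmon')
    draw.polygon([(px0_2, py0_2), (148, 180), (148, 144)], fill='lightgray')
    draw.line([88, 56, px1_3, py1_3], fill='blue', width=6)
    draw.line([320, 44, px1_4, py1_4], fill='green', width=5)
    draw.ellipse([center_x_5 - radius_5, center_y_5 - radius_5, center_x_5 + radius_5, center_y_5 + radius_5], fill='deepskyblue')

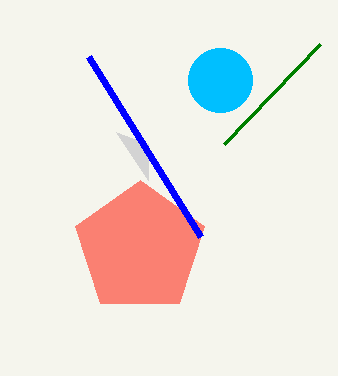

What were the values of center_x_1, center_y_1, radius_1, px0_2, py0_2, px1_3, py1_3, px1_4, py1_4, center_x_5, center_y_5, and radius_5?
center_x_1 = 140; center_y_1 = 248; radius_1 = 68; px0_2 = 116; py0_2 = 132; px1_3 = 200; py1_3 = 236; px1_4 = 224; py1_4 = 144; center_x_5 = 220; center_y_5 = 80; radius_5 = 32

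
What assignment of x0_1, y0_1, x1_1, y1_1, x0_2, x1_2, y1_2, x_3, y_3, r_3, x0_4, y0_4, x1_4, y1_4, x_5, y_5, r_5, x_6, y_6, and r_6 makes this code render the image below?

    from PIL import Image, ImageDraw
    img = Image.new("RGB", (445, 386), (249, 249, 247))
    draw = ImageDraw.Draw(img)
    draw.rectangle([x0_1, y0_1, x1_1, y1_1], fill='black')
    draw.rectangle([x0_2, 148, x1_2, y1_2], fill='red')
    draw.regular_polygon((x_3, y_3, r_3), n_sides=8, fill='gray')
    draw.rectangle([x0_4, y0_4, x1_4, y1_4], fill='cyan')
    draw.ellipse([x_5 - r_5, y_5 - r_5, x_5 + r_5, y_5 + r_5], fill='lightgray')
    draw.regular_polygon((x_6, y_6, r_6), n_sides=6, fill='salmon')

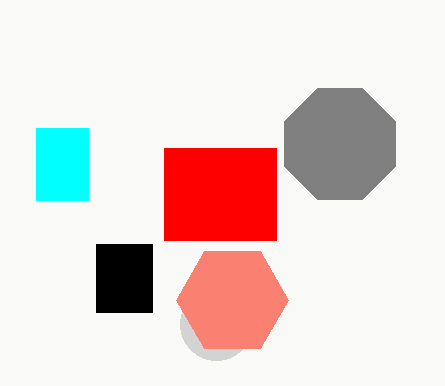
x0_1 = 96
y0_1 = 244
x1_1 = 152
y1_1 = 312
x0_2 = 164
x1_2 = 276
y1_2 = 240
x_3 = 340
y_3 = 144
r_3 = 60
x0_4 = 36
y0_4 = 128
x1_4 = 88
y1_4 = 200
x_5 = 216
y_5 = 324
r_5 = 36
x_6 = 232
y_6 = 300
r_6 = 56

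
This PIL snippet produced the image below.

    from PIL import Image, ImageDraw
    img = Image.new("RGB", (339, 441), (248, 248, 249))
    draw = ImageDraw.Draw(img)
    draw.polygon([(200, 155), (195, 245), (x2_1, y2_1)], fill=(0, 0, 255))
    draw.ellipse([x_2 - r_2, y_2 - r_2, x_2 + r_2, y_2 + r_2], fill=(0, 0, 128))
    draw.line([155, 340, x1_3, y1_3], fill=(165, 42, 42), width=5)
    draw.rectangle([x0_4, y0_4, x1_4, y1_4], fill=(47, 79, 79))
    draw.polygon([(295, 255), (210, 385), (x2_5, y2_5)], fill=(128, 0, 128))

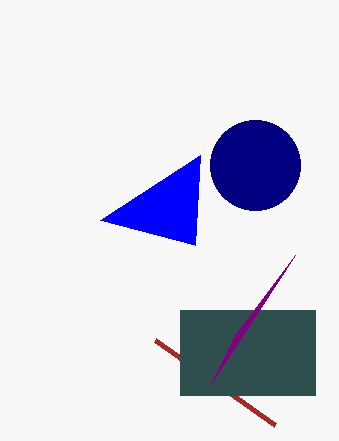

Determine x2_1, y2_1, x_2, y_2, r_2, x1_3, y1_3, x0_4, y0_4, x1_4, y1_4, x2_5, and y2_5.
x2_1 = 100
y2_1 = 220
x_2 = 255
y_2 = 165
r_2 = 45
x1_3 = 275
y1_3 = 425
x0_4 = 180
y0_4 = 310
x1_4 = 315
y1_4 = 395
x2_5 = 235
y2_5 = 335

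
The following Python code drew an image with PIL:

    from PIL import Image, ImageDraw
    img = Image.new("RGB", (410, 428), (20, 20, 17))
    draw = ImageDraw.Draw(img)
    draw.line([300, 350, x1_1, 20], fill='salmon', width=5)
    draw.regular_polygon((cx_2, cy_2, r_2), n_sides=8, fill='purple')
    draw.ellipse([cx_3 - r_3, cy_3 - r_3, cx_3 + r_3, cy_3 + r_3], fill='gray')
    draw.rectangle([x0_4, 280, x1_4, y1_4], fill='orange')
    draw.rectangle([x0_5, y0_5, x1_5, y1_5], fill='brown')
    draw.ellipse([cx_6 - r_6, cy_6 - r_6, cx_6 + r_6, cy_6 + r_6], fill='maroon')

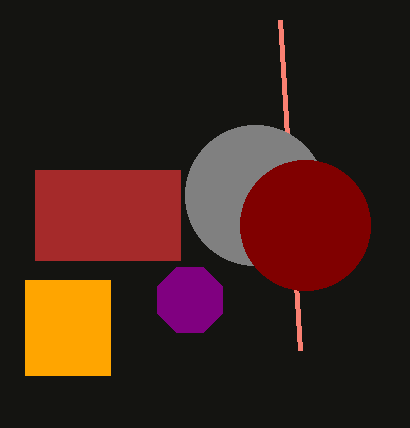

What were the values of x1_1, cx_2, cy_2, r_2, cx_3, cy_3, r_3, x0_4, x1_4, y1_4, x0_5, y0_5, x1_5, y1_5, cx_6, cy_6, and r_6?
x1_1 = 280; cx_2 = 190; cy_2 = 300; r_2 = 35; cx_3 = 255; cy_3 = 195; r_3 = 70; x0_4 = 25; x1_4 = 110; y1_4 = 375; x0_5 = 35; y0_5 = 170; x1_5 = 180; y1_5 = 260; cx_6 = 305; cy_6 = 225; r_6 = 65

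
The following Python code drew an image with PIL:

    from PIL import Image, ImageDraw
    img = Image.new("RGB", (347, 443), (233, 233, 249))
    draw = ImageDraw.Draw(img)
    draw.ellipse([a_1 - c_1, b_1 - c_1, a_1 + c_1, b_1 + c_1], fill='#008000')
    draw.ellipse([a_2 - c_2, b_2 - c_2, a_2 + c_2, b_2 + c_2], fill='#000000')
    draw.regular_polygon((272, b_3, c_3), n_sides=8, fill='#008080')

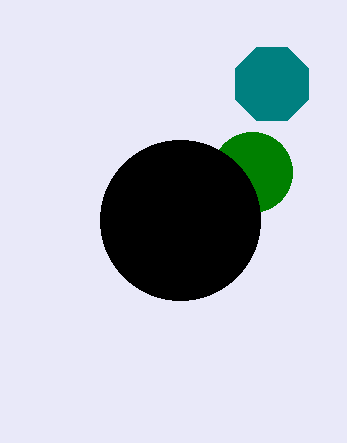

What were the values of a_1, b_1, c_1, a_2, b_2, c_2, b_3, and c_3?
a_1 = 252, b_1 = 172, c_1 = 40, a_2 = 180, b_2 = 220, c_2 = 80, b_3 = 84, c_3 = 40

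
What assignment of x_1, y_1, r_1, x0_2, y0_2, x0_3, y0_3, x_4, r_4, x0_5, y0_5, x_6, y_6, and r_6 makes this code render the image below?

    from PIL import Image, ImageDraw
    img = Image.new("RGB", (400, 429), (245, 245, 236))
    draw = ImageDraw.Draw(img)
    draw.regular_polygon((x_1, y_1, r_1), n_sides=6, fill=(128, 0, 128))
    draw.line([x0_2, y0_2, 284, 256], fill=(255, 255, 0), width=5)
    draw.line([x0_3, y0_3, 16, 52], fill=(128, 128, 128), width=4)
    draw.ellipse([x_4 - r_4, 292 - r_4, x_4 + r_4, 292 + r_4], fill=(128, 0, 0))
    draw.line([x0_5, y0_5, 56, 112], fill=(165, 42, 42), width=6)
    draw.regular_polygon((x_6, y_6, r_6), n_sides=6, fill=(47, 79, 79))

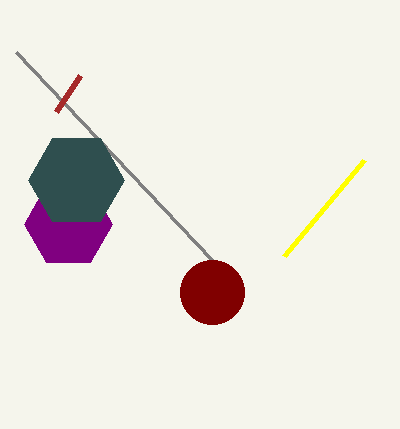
x_1 = 68, y_1 = 224, r_1 = 44, x0_2 = 364, y0_2 = 160, x0_3 = 212, y0_3 = 260, x_4 = 212, r_4 = 32, x0_5 = 80, y0_5 = 76, x_6 = 76, y_6 = 180, r_6 = 48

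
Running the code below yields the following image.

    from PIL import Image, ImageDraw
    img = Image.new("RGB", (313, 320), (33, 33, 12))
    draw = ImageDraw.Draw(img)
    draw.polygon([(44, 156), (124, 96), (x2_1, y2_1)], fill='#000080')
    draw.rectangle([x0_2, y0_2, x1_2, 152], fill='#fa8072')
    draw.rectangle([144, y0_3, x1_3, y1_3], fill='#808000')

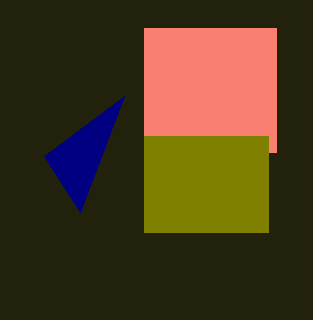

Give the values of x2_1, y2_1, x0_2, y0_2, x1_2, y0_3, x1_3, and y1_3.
x2_1 = 80, y2_1 = 212, x0_2 = 144, y0_2 = 28, x1_2 = 276, y0_3 = 136, x1_3 = 268, y1_3 = 232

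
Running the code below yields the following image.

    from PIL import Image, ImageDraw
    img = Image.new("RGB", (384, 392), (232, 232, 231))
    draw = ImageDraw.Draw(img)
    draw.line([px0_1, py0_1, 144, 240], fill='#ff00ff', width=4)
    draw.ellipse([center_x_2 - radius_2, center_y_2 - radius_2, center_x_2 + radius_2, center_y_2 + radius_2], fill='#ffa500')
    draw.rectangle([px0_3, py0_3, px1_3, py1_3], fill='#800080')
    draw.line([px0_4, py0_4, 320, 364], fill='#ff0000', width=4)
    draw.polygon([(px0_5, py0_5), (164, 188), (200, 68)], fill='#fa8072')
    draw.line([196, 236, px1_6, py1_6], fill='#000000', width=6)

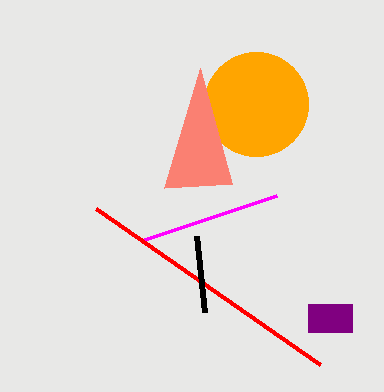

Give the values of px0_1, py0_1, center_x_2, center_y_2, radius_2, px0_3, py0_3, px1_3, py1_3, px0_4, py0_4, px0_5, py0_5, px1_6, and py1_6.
px0_1 = 276; py0_1 = 196; center_x_2 = 256; center_y_2 = 104; radius_2 = 52; px0_3 = 308; py0_3 = 304; px1_3 = 352; py1_3 = 332; px0_4 = 96; py0_4 = 208; px0_5 = 232; py0_5 = 184; px1_6 = 204; py1_6 = 312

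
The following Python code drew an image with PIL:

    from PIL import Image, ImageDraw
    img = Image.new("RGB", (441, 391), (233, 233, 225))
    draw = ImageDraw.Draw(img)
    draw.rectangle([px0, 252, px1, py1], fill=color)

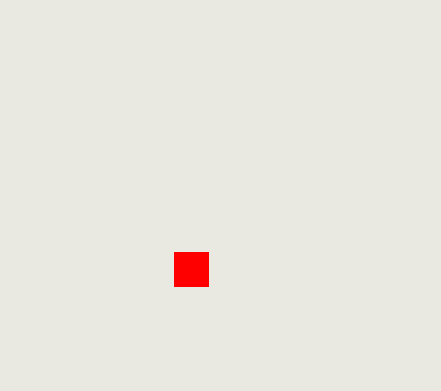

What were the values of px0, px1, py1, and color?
px0 = 174
px1 = 208
py1 = 286
color = 'red'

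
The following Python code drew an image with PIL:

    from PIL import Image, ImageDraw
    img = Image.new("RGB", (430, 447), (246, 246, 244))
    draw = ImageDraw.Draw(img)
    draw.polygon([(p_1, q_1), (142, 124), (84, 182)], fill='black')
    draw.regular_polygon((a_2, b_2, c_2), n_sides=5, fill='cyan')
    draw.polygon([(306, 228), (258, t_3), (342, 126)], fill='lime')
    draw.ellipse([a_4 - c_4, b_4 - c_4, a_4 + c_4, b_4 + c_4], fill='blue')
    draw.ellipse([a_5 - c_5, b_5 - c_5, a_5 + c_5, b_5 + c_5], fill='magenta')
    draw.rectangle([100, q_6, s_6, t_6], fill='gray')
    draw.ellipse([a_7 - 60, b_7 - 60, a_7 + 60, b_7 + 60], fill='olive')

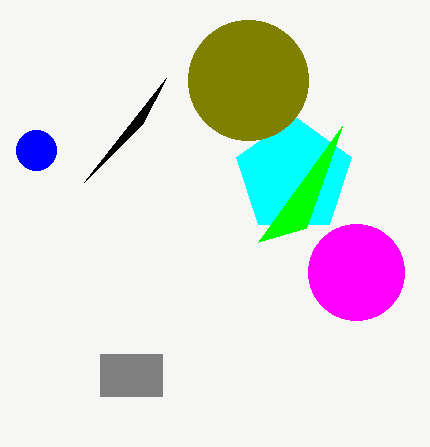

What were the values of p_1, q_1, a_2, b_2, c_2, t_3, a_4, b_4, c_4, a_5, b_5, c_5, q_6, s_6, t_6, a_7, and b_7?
p_1 = 166; q_1 = 78; a_2 = 294; b_2 = 176; c_2 = 60; t_3 = 242; a_4 = 36; b_4 = 150; c_4 = 20; a_5 = 356; b_5 = 272; c_5 = 48; q_6 = 354; s_6 = 162; t_6 = 396; a_7 = 248; b_7 = 80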